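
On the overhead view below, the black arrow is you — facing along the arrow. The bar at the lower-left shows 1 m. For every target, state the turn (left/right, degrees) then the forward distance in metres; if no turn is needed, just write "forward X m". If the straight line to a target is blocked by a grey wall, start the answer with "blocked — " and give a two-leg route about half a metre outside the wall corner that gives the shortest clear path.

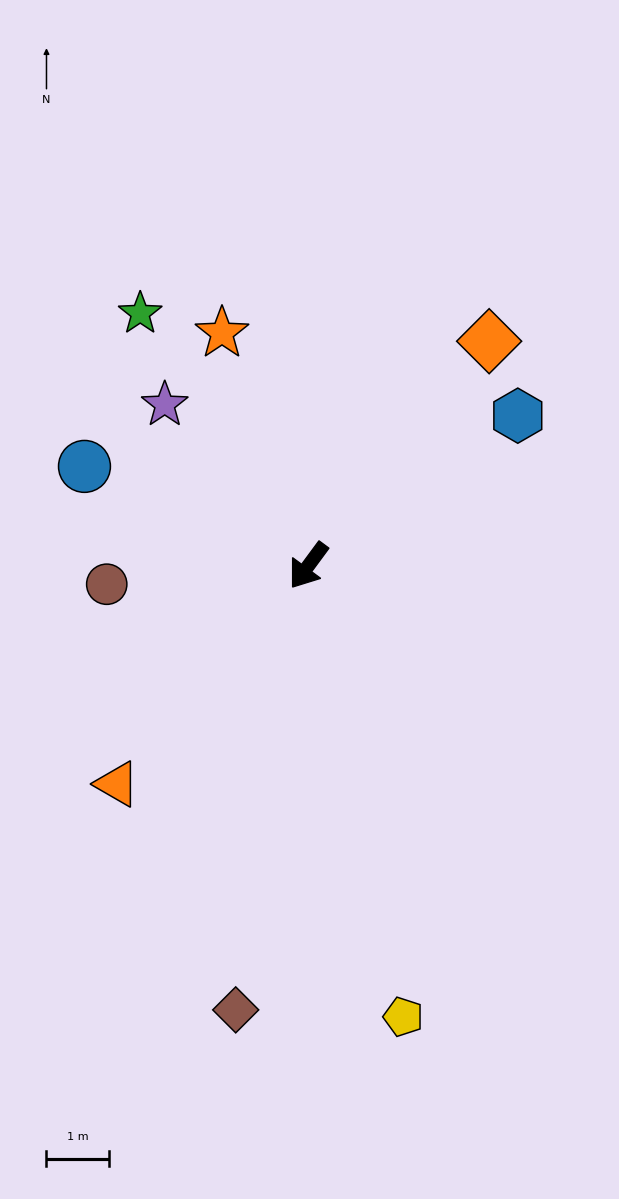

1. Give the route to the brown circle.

turn right 48°, forward 3.2 m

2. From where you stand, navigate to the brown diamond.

turn left 27°, forward 7.2 m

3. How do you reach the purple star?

turn right 102°, forward 3.5 m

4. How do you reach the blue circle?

turn right 78°, forward 3.9 m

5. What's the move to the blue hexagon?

turn left 162°, forward 4.1 m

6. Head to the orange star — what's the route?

turn right 123°, forward 4.0 m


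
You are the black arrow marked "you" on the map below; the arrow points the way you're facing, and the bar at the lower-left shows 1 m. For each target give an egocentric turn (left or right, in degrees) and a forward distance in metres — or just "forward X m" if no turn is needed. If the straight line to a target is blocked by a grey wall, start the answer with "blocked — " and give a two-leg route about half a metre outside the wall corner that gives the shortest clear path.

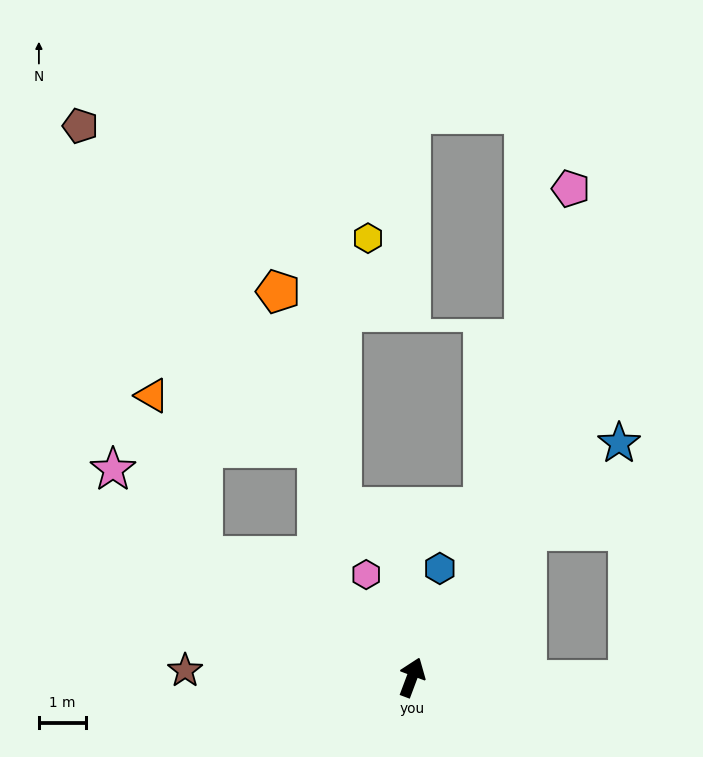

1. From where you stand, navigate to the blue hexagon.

turn left 6°, forward 2.4 m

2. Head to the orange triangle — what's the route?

blocked — turn left 80°, forward 5.2 m, then turn right 42°, forward 3.6 m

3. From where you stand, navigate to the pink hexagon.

turn left 45°, forward 2.4 m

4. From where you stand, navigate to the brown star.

turn left 109°, forward 4.9 m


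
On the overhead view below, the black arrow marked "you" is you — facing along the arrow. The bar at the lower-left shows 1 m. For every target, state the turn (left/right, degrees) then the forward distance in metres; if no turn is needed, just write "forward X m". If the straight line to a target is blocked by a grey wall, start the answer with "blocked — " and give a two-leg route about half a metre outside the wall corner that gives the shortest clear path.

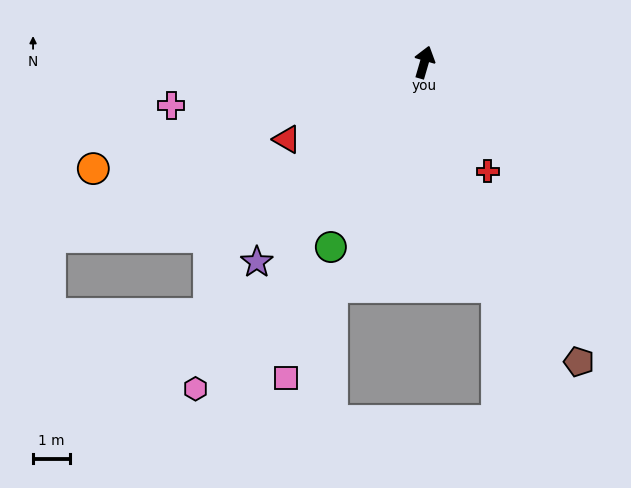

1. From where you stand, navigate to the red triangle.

turn left 136°, forward 4.3 m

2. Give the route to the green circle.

turn left 169°, forward 5.6 m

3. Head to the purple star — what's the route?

turn left 156°, forward 7.1 m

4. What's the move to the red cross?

turn right 134°, forward 3.4 m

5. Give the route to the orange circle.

turn left 124°, forward 9.5 m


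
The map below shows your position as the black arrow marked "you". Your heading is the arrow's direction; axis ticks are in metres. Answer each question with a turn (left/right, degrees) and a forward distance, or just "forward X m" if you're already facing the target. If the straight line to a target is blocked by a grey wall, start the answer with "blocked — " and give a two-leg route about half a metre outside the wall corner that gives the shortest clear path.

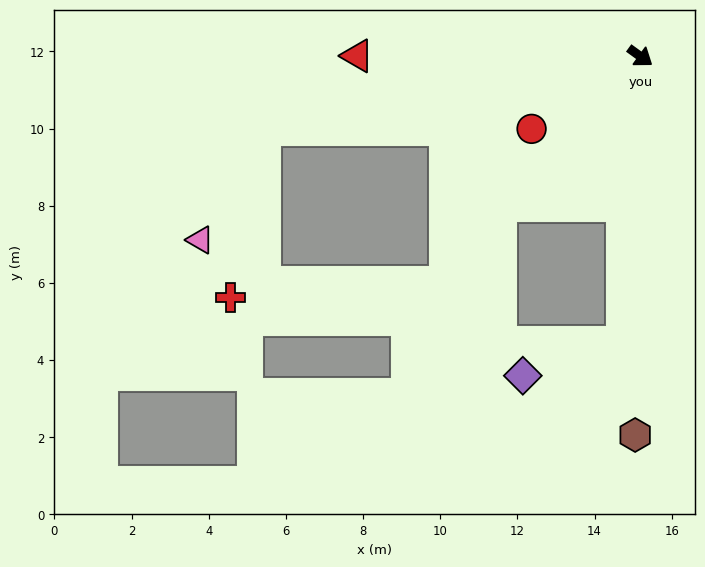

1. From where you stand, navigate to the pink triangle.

blocked — turn right 133°, forward 9.9 m, then turn left 48°, forward 3.3 m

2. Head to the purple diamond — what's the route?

blocked — turn right 58°, forward 7.4 m, then turn right 68°, forward 2.7 m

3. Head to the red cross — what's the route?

blocked — turn right 133°, forward 9.9 m, then turn left 67°, forward 4.4 m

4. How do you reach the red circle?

turn right 110°, forward 3.4 m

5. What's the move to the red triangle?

turn right 144°, forward 7.3 m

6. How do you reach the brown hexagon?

turn right 55°, forward 9.8 m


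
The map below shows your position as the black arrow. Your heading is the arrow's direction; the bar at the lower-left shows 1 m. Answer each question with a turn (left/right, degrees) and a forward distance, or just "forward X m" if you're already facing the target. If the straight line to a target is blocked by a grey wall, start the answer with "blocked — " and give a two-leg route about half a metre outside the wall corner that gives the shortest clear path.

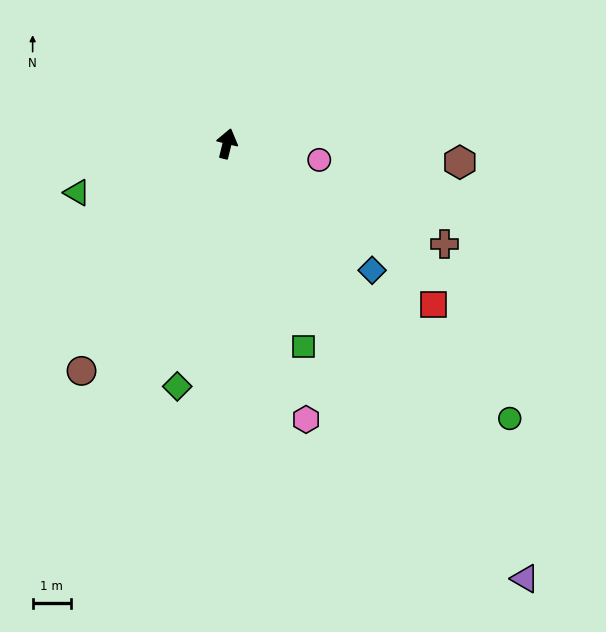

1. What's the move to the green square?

turn right 145°, forward 5.6 m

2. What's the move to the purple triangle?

turn right 132°, forward 13.7 m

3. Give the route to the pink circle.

turn right 86°, forward 2.4 m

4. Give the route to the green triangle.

turn left 122°, forward 4.1 m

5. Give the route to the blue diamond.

turn right 117°, forward 5.0 m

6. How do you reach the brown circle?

turn left 161°, forward 7.0 m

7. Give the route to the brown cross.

turn right 101°, forward 6.2 m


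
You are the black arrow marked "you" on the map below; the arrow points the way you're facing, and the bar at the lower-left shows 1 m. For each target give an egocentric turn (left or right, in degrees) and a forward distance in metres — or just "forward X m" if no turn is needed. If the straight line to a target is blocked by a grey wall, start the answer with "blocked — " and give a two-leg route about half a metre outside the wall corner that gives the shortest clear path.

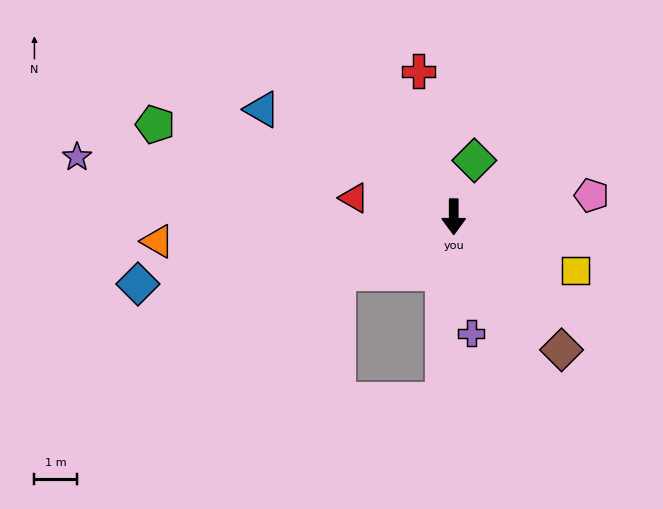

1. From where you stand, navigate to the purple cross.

turn left 9°, forward 2.8 m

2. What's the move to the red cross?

turn right 166°, forward 3.5 m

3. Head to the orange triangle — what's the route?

turn right 85°, forward 7.0 m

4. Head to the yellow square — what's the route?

turn left 66°, forward 3.1 m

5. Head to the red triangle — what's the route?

turn right 101°, forward 2.4 m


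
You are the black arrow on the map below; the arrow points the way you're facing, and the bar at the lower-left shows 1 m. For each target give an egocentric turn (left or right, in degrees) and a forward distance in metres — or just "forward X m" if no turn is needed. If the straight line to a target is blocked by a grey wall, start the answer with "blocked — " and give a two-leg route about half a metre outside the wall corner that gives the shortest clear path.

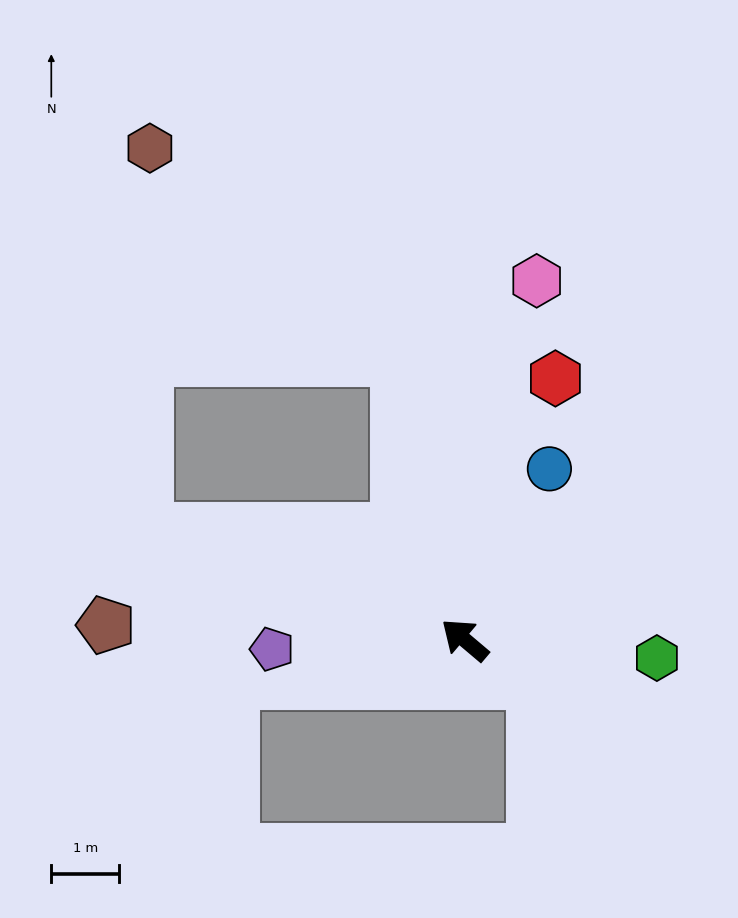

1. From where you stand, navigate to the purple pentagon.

turn left 43°, forward 2.8 m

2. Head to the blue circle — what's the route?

turn right 76°, forward 2.8 m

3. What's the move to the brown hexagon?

blocked — turn right 37°, forward 4.2 m, then turn left 37°, forward 4.8 m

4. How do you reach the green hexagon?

turn right 145°, forward 2.8 m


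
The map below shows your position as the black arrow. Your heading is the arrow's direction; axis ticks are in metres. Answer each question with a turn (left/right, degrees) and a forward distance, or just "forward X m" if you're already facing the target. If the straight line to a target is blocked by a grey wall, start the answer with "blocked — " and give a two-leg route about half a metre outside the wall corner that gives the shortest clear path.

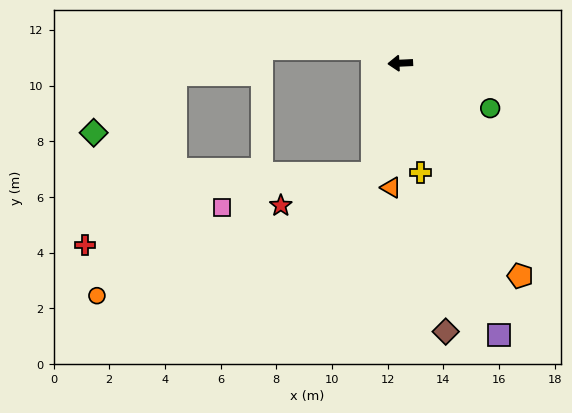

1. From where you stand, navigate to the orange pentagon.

turn left 117°, forward 8.8 m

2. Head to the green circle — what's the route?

turn left 151°, forward 3.6 m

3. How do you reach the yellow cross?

turn left 98°, forward 4.0 m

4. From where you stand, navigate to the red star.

blocked — turn left 73°, forward 4.1 m, then turn right 57°, forward 3.5 m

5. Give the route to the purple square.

turn left 107°, forward 10.4 m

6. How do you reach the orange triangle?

turn left 83°, forward 4.5 m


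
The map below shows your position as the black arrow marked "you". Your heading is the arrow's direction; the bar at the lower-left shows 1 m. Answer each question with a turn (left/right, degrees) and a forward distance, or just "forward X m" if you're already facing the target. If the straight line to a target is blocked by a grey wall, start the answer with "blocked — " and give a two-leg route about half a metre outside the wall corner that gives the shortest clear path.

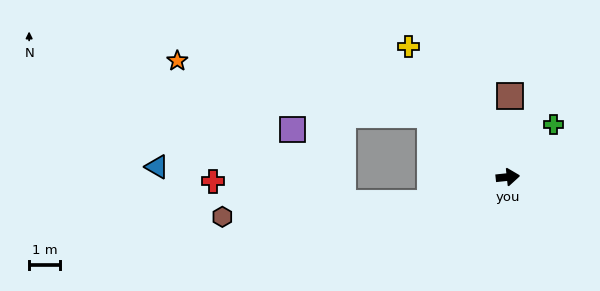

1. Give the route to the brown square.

turn left 83°, forward 2.6 m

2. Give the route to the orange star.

blocked — turn left 135°, forward 3.2 m, then turn left 27°, forward 8.4 m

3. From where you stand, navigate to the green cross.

turn left 43°, forward 2.2 m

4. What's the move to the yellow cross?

turn left 121°, forward 5.3 m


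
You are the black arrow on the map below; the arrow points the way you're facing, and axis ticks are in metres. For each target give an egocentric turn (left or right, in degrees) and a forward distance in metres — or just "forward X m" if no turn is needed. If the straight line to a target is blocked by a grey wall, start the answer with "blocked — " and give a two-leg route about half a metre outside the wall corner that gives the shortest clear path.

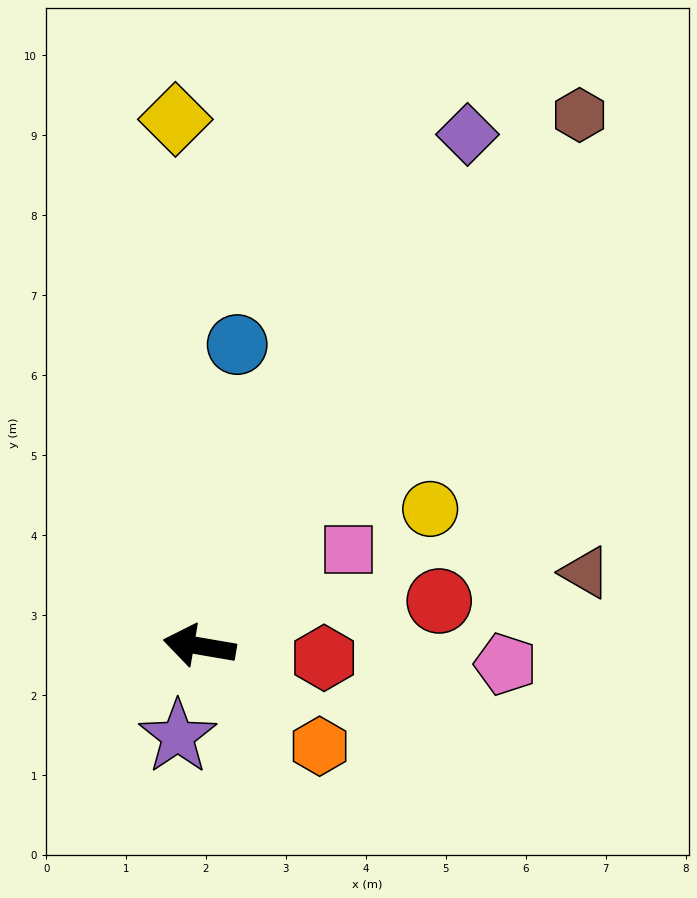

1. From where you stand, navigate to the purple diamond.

turn right 108°, forward 7.2 m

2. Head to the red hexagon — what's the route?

turn right 176°, forward 1.6 m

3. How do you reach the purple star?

turn left 86°, forward 1.2 m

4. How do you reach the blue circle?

turn right 87°, forward 3.8 m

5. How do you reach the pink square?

turn right 137°, forward 2.2 m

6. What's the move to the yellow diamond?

turn right 78°, forward 6.6 m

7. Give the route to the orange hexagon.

turn left 150°, forward 2.0 m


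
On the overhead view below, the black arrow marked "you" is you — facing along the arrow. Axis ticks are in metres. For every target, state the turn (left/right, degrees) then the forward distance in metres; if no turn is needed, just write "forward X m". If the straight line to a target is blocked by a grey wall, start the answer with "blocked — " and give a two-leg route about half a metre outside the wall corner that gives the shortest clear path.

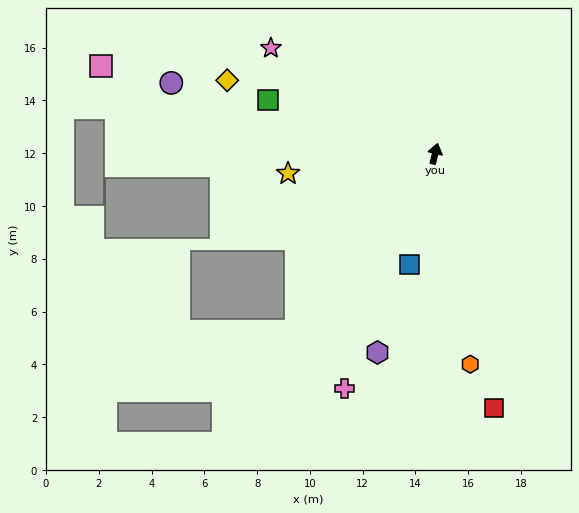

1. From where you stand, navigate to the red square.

turn right 153°, forward 9.9 m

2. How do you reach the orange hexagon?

turn right 157°, forward 8.1 m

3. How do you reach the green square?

turn left 86°, forward 6.7 m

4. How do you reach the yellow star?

turn left 111°, forward 5.6 m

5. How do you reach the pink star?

turn left 71°, forward 7.4 m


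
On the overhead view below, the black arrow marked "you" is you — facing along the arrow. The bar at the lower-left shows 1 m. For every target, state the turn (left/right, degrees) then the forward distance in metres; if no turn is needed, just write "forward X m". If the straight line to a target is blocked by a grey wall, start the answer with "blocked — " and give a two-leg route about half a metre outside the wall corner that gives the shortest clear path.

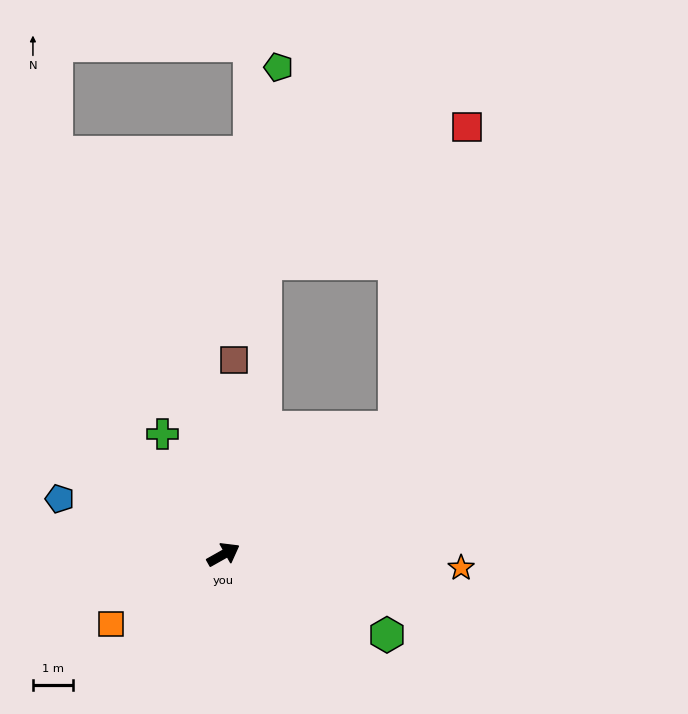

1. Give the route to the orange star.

turn right 33°, forward 6.0 m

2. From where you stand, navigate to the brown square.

turn left 58°, forward 4.9 m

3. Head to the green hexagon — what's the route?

turn right 56°, forward 4.6 m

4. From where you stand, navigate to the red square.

blocked — turn left 7°, forward 5.4 m, then turn left 40°, forward 7.8 m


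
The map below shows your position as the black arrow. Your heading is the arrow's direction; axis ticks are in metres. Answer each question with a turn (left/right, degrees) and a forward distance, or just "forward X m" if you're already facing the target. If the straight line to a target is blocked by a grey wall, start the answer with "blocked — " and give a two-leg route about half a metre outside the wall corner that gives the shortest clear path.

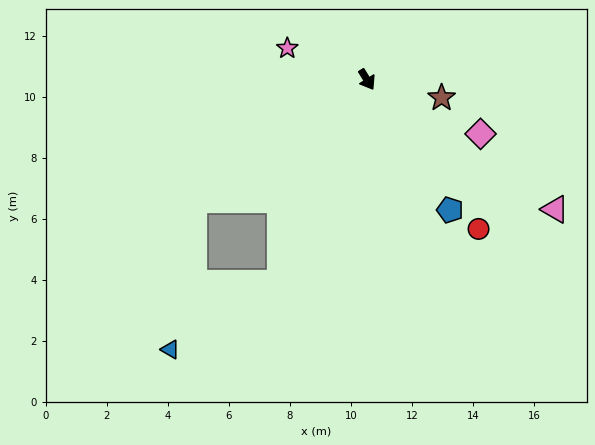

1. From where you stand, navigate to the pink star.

turn right 143°, forward 2.8 m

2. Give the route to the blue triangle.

blocked — turn right 55°, forward 7.3 m, then turn right 35°, forward 4.2 m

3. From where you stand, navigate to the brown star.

turn left 44°, forward 2.5 m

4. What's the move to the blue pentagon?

forward 5.1 m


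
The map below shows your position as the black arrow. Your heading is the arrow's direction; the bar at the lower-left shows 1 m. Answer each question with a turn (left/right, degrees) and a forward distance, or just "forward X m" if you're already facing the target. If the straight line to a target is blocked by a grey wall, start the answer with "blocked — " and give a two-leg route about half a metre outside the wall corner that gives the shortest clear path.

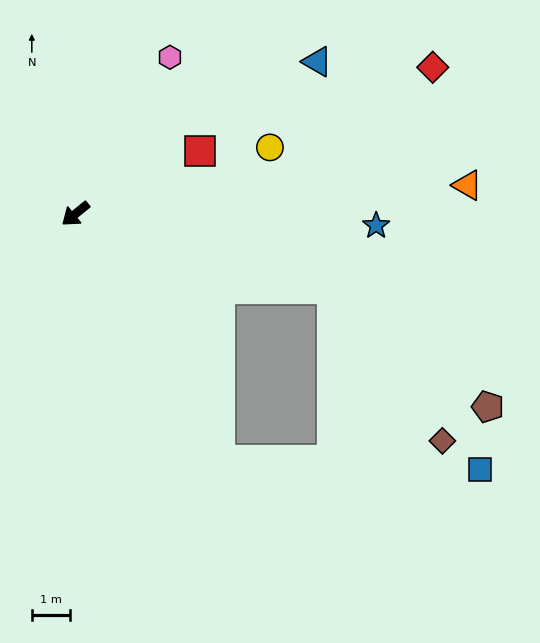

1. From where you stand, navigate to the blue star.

turn left 139°, forward 8.0 m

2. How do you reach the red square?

turn left 168°, forward 3.7 m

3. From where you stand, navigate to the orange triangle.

turn left 145°, forward 10.4 m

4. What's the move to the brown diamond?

blocked — turn left 125°, forward 7.1 m, then turn right 39°, forward 5.0 m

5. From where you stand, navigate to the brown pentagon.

blocked — turn left 125°, forward 7.1 m, then turn right 22°, forward 5.2 m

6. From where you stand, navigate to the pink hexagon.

turn right 160°, forward 4.8 m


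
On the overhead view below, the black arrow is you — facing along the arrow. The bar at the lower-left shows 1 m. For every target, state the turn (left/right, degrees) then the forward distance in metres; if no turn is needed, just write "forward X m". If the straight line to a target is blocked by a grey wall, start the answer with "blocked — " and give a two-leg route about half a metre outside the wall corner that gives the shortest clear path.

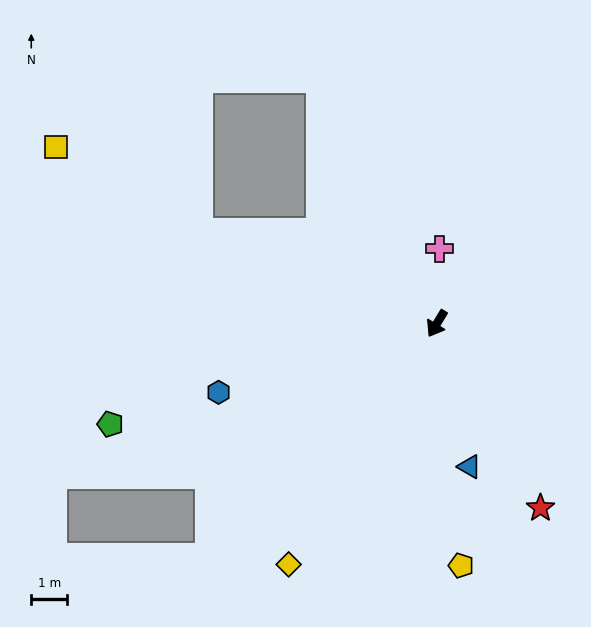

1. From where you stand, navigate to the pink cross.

turn right 151°, forward 2.1 m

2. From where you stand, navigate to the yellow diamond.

forward 7.8 m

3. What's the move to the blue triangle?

turn left 44°, forward 4.1 m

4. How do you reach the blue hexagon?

turn right 41°, forward 6.4 m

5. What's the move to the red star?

turn left 61°, forward 5.9 m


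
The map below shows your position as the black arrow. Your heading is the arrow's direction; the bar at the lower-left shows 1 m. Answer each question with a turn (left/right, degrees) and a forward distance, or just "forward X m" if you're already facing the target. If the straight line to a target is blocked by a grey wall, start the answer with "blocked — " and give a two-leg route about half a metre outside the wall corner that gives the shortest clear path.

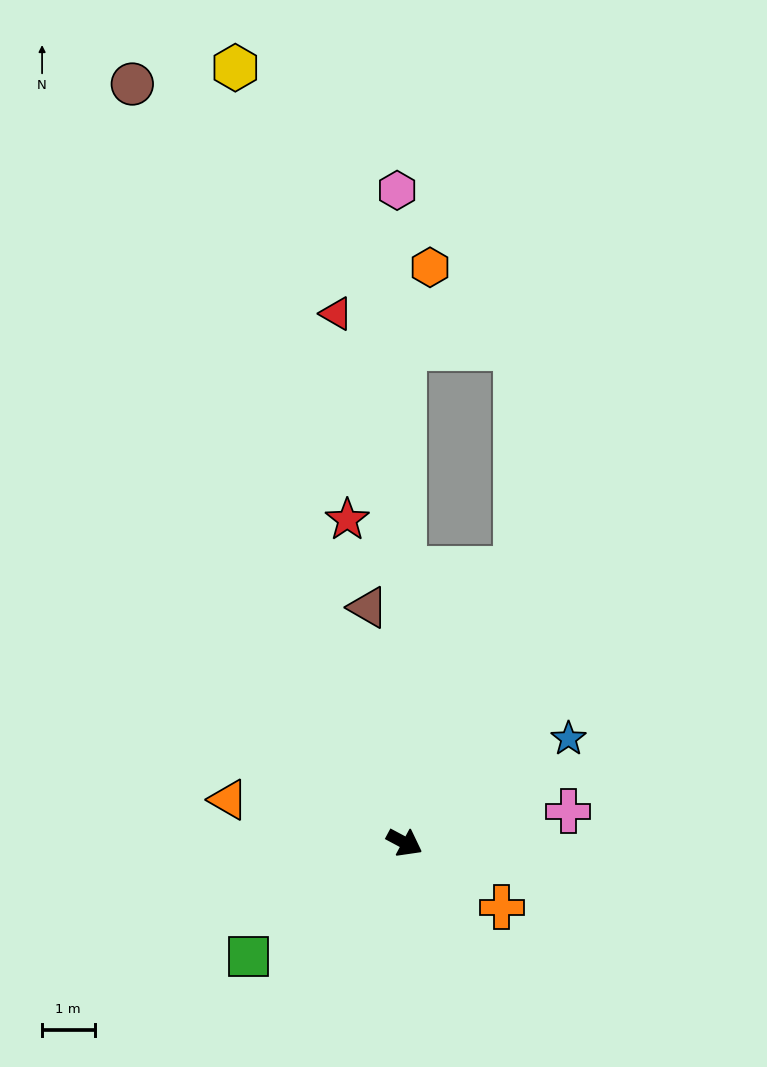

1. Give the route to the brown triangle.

turn left 127°, forward 4.5 m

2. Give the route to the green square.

turn right 116°, forward 3.7 m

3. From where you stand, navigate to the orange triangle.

turn right 166°, forward 3.5 m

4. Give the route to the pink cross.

turn left 39°, forward 3.2 m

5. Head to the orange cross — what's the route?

turn right 5°, forward 2.2 m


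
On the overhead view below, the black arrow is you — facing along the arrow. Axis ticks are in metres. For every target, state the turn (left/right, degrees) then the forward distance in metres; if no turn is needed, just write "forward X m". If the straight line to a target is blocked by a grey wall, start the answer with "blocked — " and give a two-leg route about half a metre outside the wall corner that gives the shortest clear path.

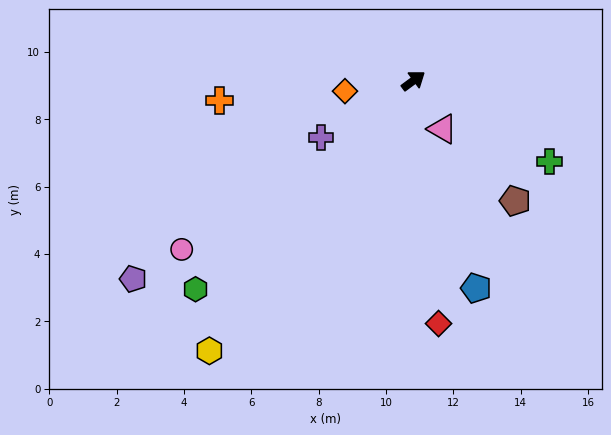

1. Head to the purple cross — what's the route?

turn left 175°, forward 3.2 m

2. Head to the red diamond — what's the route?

turn right 121°, forward 7.3 m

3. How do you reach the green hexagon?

turn right 173°, forward 9.0 m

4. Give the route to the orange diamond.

turn left 152°, forward 2.1 m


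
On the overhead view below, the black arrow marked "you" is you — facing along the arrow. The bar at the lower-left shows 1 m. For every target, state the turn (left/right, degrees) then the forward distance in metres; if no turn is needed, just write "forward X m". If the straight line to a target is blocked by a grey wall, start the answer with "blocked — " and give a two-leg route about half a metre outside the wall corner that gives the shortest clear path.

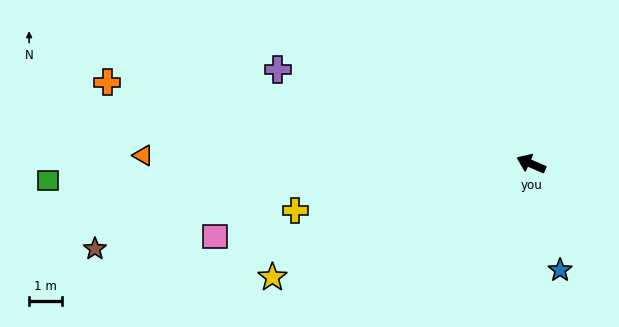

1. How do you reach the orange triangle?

turn left 22°, forward 11.8 m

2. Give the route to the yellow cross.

turn left 35°, forward 7.3 m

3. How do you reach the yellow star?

turn left 47°, forward 8.6 m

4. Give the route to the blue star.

turn left 129°, forward 3.4 m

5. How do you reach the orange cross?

turn left 13°, forward 13.2 m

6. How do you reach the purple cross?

turn left 3°, forward 8.2 m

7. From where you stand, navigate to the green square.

turn left 25°, forward 14.8 m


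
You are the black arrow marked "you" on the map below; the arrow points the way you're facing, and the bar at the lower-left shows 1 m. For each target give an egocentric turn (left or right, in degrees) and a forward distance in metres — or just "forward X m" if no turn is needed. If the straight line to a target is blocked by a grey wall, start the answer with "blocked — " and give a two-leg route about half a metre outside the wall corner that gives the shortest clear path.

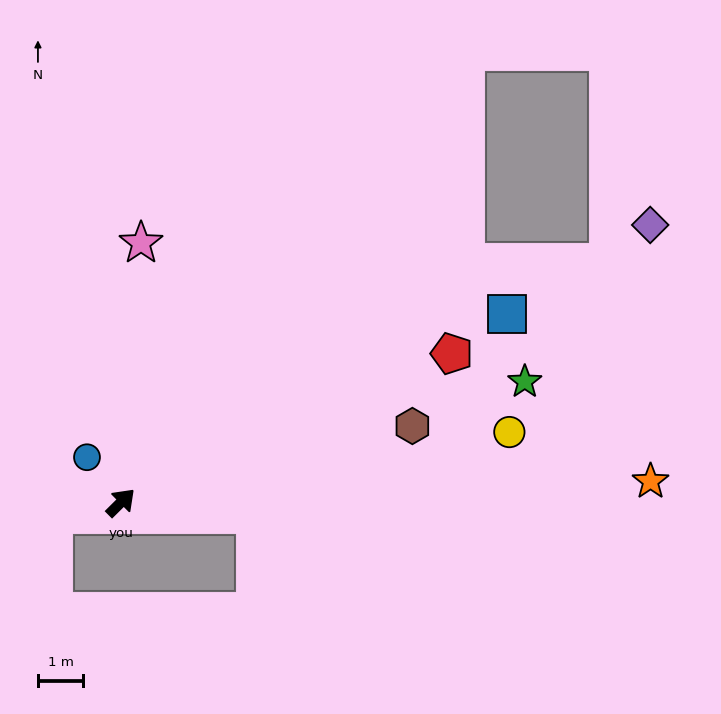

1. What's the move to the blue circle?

turn left 82°, forward 1.2 m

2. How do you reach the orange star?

turn right 43°, forward 11.7 m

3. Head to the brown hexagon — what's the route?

turn right 30°, forward 6.7 m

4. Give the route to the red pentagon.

turn right 21°, forward 8.0 m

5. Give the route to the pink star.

turn left 41°, forward 5.7 m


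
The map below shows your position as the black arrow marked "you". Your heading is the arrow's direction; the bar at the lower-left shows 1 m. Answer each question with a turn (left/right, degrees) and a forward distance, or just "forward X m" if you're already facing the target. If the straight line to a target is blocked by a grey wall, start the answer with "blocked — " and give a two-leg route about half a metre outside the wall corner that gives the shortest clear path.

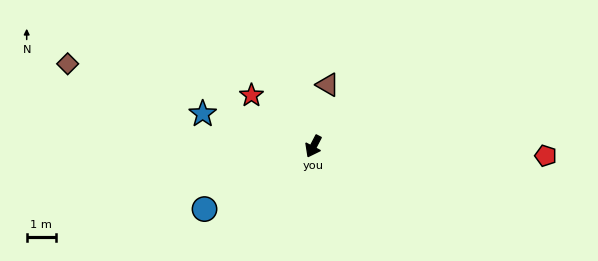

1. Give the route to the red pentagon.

turn left 115°, forward 7.9 m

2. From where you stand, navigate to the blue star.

turn right 79°, forward 3.9 m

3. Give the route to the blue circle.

turn right 33°, forward 4.3 m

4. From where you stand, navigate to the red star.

turn right 102°, forward 2.7 m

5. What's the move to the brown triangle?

turn right 166°, forward 2.2 m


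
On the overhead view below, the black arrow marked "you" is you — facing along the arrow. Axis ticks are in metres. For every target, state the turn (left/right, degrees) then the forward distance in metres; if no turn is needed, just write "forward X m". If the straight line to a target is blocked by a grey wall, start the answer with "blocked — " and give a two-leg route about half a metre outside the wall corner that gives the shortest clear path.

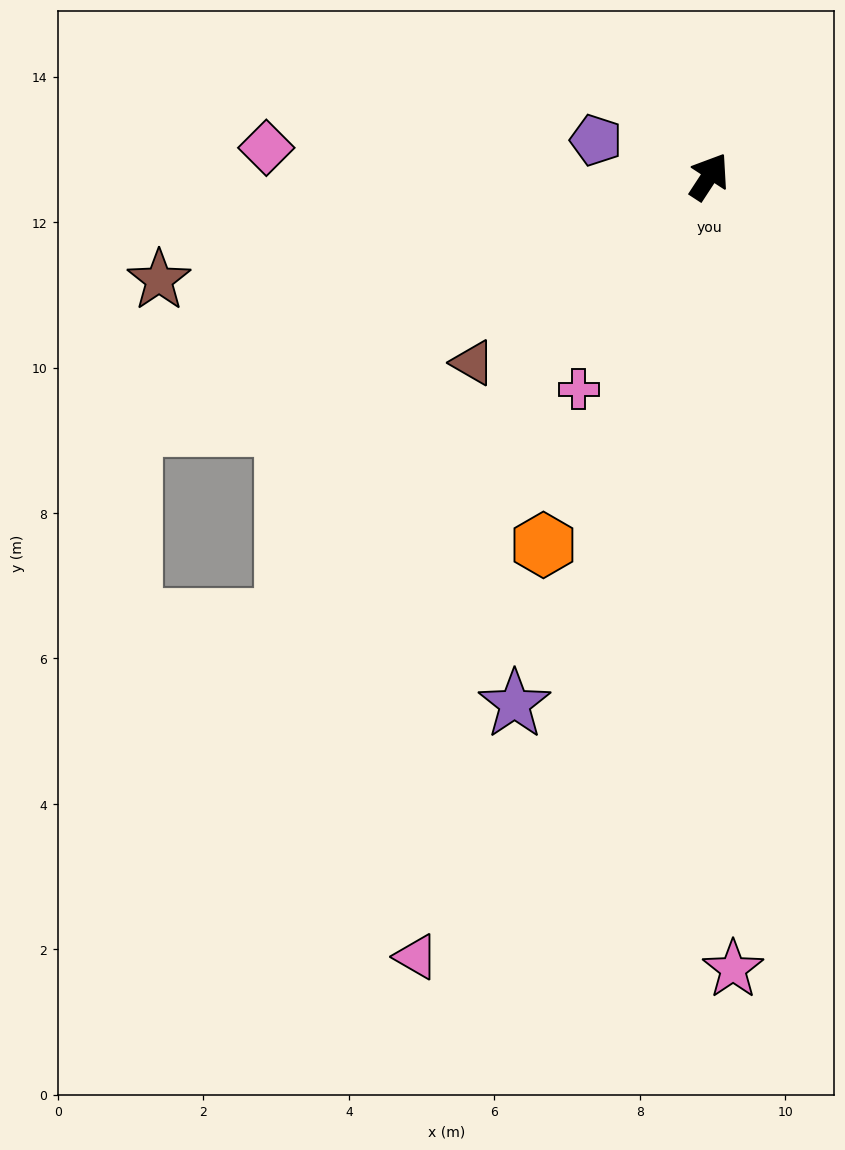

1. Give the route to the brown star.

turn left 134°, forward 7.7 m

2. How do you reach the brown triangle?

turn left 161°, forward 4.1 m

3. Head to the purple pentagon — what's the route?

turn left 105°, forward 1.6 m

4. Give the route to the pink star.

turn right 145°, forward 10.9 m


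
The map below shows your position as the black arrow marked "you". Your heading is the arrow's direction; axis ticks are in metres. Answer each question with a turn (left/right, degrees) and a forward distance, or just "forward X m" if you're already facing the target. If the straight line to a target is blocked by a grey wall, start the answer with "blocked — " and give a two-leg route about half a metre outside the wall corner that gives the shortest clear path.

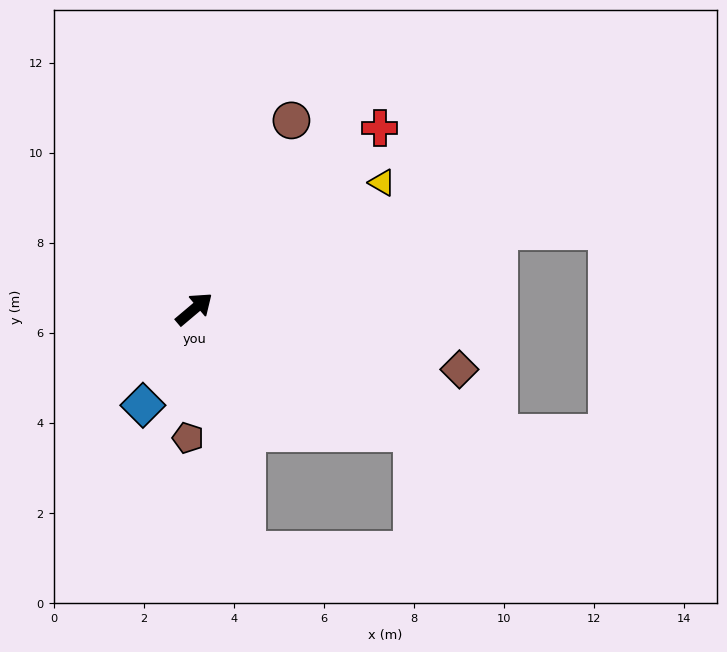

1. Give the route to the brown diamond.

turn right 53°, forward 6.0 m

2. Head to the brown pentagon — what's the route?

turn right 133°, forward 2.9 m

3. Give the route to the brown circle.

turn left 23°, forward 4.7 m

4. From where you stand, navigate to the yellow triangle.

turn right 6°, forward 5.0 m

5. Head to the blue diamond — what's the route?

turn right 158°, forward 2.4 m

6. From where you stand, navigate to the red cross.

turn left 4°, forward 5.8 m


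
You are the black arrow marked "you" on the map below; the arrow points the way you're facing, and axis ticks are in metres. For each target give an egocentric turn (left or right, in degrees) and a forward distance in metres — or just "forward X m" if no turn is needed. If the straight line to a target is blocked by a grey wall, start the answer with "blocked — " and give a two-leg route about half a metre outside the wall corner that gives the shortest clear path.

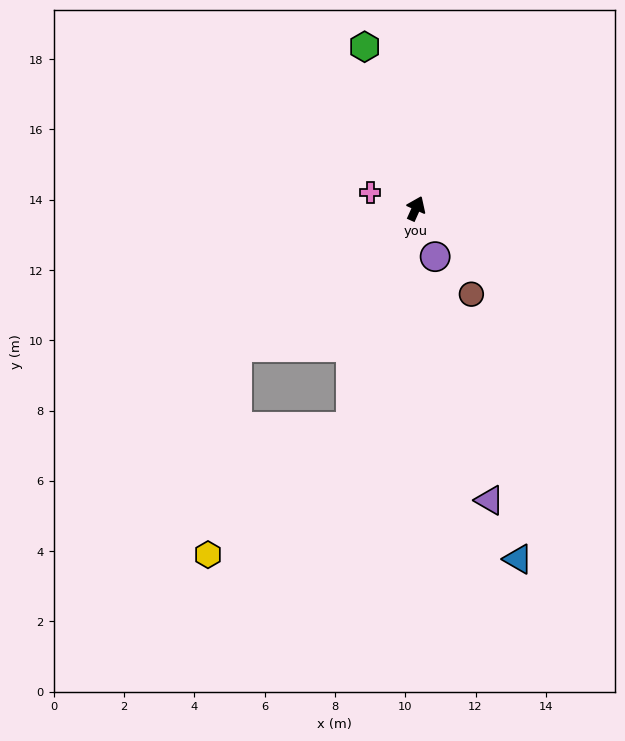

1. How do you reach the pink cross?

turn left 95°, forward 1.4 m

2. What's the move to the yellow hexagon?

blocked — turn right 172°, forward 6.5 m, then turn right 32°, forward 5.5 m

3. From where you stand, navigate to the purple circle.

turn right 134°, forward 1.5 m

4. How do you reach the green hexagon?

turn left 42°, forward 4.8 m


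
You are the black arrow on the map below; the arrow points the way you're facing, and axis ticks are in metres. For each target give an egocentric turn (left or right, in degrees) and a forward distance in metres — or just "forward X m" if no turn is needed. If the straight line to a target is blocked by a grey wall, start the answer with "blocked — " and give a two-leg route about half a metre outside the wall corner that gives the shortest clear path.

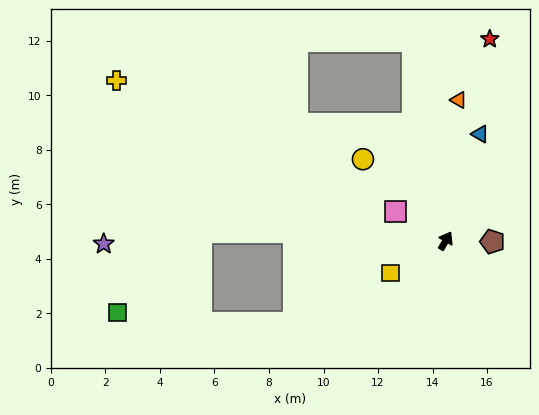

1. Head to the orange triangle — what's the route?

turn left 25°, forward 5.2 m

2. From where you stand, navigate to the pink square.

turn left 90°, forward 2.1 m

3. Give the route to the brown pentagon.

turn right 61°, forward 1.7 m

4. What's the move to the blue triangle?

turn left 12°, forward 4.1 m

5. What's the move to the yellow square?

turn left 150°, forward 2.3 m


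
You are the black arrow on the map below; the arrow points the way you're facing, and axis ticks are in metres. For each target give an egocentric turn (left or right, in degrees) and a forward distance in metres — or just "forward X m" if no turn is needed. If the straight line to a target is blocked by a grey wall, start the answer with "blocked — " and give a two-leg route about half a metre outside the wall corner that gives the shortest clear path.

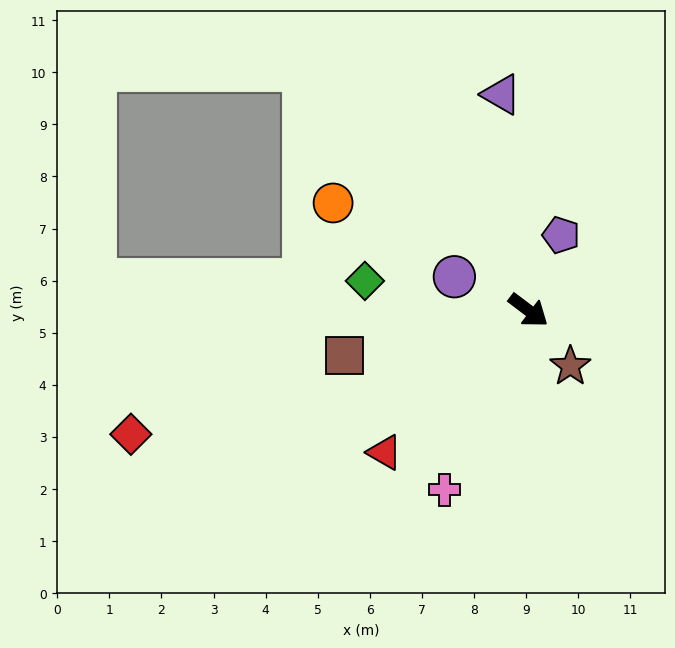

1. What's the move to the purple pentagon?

turn left 104°, forward 1.6 m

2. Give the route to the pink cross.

turn right 78°, forward 3.8 m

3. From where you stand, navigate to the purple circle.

turn right 167°, forward 1.6 m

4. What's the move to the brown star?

turn right 16°, forward 1.3 m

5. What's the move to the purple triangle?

turn left 134°, forward 4.2 m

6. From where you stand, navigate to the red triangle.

turn right 98°, forward 3.9 m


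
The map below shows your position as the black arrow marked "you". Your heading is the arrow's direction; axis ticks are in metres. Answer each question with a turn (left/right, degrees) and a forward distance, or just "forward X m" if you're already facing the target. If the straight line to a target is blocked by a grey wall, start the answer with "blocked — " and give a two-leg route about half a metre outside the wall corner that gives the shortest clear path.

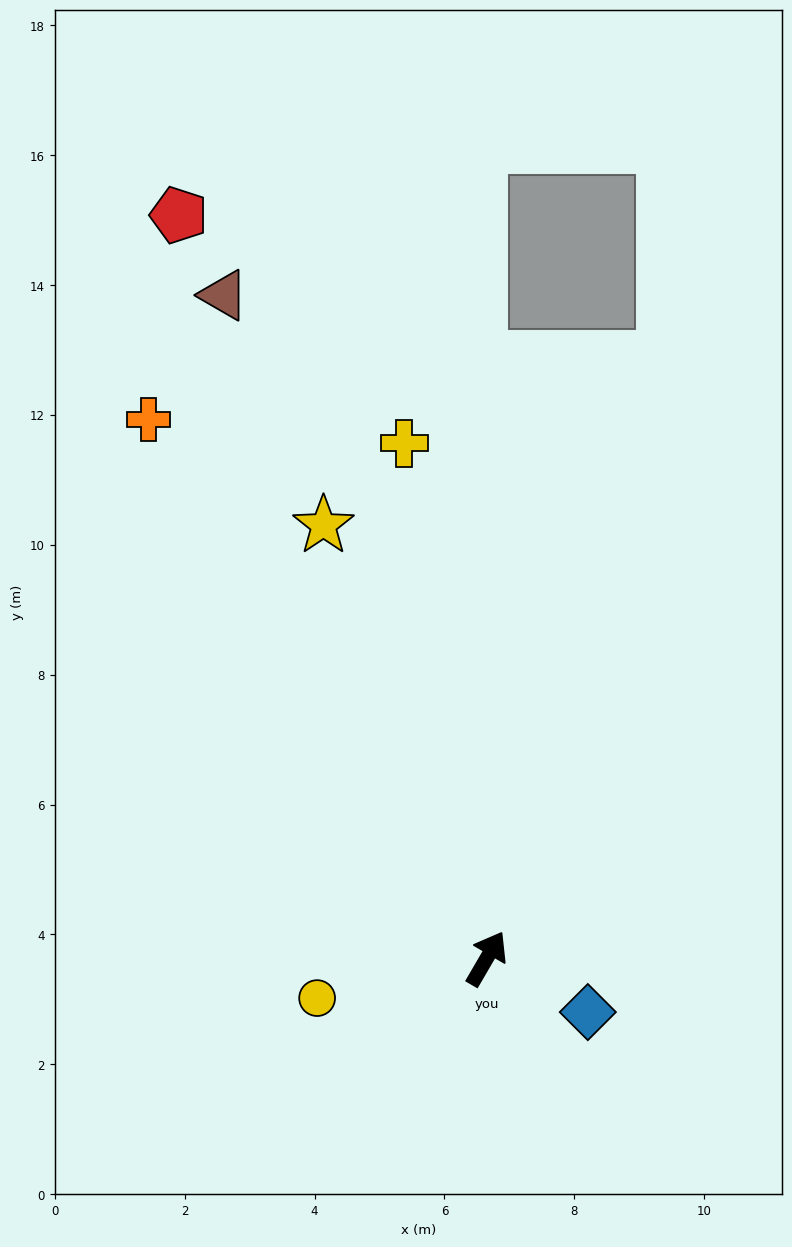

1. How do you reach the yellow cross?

turn left 39°, forward 8.0 m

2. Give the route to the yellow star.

turn left 51°, forward 7.1 m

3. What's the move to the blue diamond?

turn right 88°, forward 1.8 m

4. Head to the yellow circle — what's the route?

turn left 133°, forward 2.7 m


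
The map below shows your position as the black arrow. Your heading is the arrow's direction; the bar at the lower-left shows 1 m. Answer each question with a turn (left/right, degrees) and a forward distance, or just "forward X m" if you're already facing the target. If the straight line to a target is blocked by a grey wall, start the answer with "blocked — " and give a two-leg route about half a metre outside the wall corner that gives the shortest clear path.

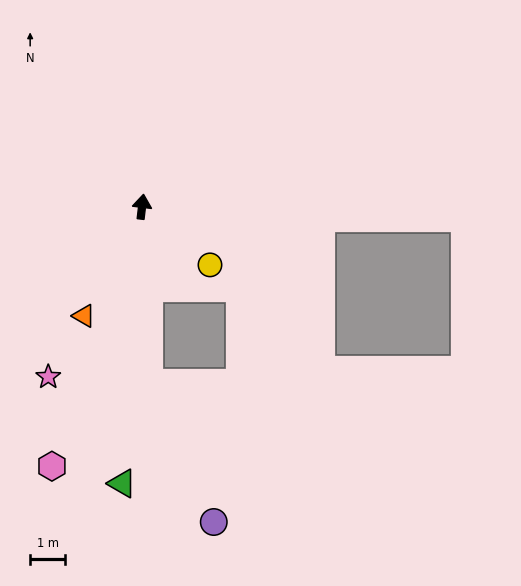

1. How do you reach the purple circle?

blocked — turn right 171°, forward 5.1 m, then turn left 23°, forward 4.4 m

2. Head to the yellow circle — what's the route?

turn right 124°, forward 2.6 m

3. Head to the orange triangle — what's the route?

turn left 159°, forward 3.6 m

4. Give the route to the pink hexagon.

turn left 168°, forward 7.9 m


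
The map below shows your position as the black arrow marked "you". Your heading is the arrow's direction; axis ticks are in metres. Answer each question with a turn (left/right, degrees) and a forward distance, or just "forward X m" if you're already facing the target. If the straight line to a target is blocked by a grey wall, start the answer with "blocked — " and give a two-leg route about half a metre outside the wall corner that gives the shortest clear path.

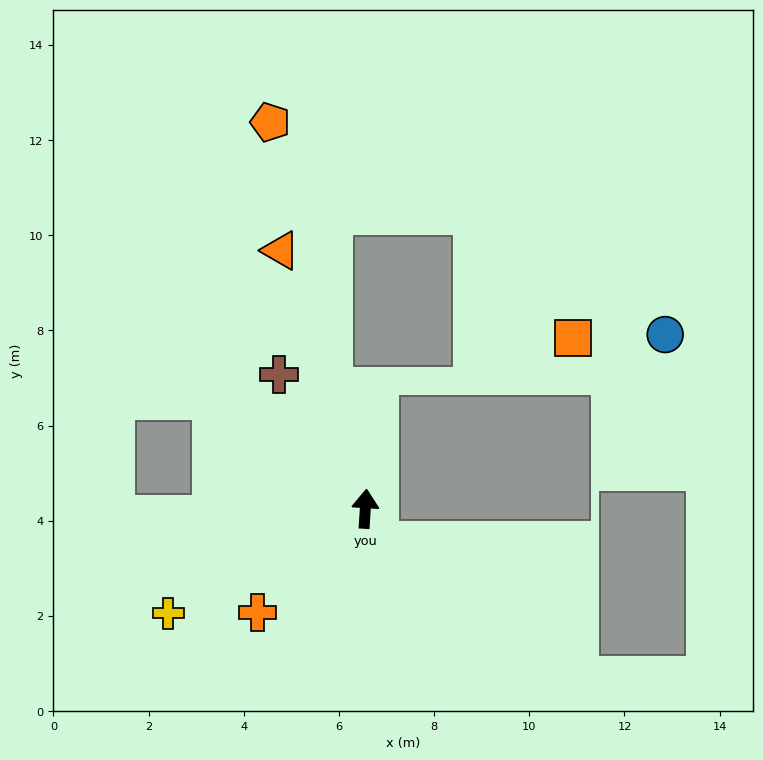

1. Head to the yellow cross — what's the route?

turn left 122°, forward 4.7 m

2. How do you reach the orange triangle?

turn left 22°, forward 5.7 m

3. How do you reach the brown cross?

turn left 36°, forward 3.4 m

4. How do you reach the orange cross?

turn left 137°, forward 3.1 m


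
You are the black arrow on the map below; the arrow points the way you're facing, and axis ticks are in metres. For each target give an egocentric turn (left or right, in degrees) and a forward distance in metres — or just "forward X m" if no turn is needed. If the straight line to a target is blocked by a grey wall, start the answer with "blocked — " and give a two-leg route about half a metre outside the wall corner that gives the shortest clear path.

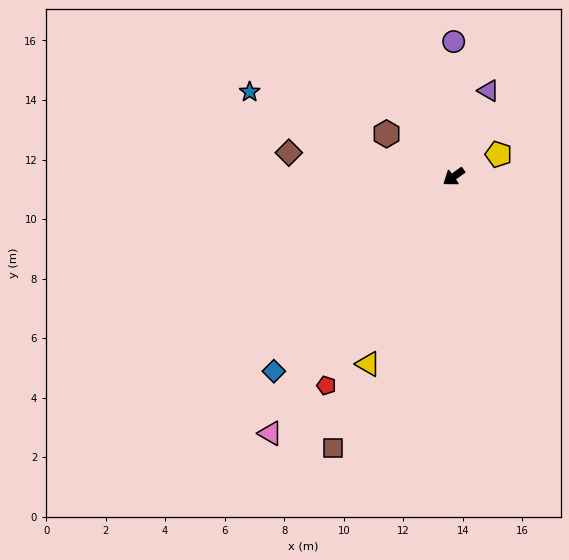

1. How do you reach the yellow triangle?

turn left 30°, forward 6.9 m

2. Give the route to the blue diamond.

turn left 11°, forward 8.9 m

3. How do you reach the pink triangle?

turn left 19°, forward 10.6 m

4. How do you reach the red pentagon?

turn left 23°, forward 8.2 m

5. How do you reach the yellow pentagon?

turn left 171°, forward 1.7 m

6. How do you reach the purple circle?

turn right 126°, forward 4.5 m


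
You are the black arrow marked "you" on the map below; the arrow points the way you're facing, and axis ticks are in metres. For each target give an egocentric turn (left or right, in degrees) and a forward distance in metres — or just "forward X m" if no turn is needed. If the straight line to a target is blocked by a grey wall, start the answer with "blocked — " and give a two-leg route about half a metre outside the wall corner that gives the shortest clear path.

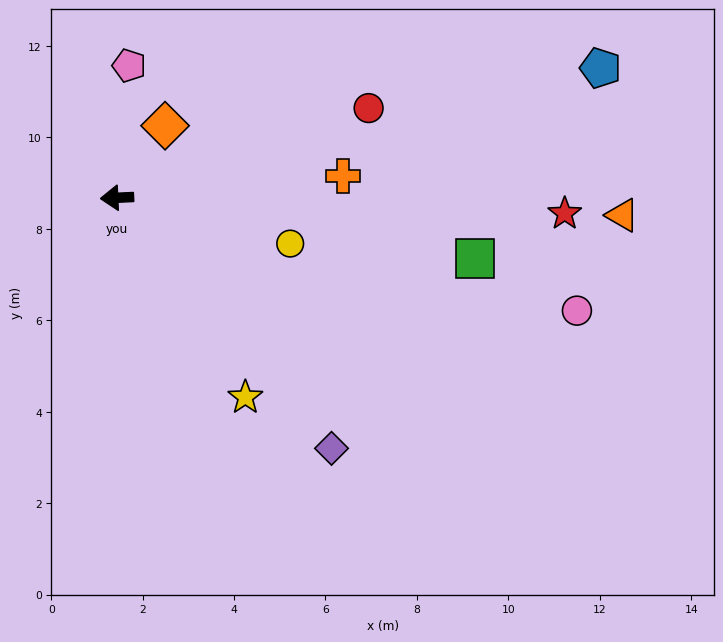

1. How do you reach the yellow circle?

turn left 162°, forward 3.9 m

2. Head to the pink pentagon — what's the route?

turn right 98°, forward 2.9 m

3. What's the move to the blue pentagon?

turn right 168°, forward 11.0 m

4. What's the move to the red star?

turn left 175°, forward 9.8 m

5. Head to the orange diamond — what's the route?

turn right 126°, forward 1.9 m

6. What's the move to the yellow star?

turn left 120°, forward 5.2 m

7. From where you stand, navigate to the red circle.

turn right 163°, forward 5.8 m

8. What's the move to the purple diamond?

turn left 128°, forward 7.2 m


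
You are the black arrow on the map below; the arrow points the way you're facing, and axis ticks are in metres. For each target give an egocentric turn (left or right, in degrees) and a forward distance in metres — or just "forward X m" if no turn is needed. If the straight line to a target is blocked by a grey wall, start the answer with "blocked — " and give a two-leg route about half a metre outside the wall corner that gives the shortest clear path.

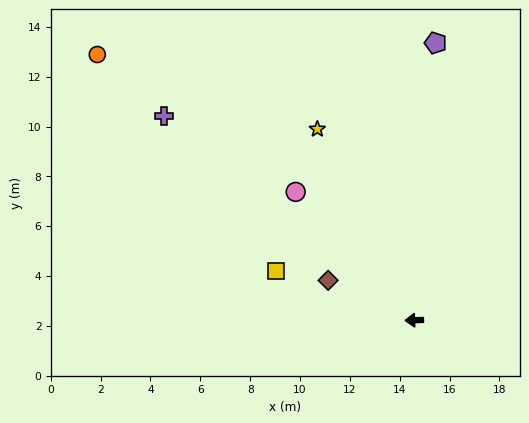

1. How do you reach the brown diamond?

turn right 26°, forward 3.8 m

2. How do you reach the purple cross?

turn right 41°, forward 12.9 m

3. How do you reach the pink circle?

turn right 49°, forward 7.0 m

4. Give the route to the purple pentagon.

turn right 96°, forward 11.2 m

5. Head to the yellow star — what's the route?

turn right 65°, forward 8.6 m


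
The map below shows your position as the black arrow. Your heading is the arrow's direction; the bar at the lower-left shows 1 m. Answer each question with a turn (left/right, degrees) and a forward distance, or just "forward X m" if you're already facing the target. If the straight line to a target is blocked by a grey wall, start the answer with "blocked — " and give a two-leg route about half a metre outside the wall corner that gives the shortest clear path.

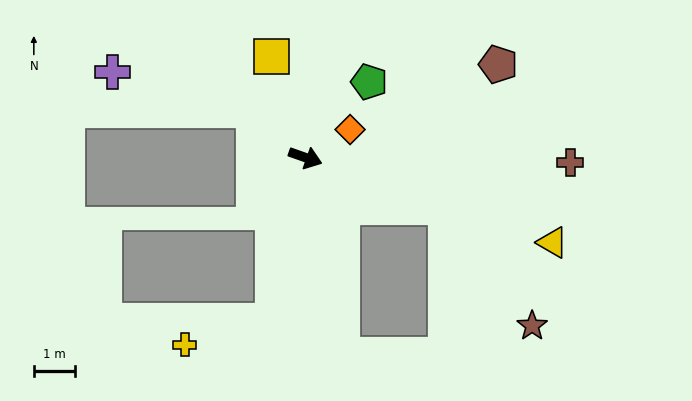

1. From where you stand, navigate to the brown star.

blocked — forward 3.7 m, then turn right 34°, forward 3.6 m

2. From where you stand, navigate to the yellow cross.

blocked — turn right 82°, forward 4.1 m, then turn right 63°, forward 2.2 m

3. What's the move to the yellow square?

turn left 128°, forward 2.6 m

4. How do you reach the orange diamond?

turn left 51°, forward 1.3 m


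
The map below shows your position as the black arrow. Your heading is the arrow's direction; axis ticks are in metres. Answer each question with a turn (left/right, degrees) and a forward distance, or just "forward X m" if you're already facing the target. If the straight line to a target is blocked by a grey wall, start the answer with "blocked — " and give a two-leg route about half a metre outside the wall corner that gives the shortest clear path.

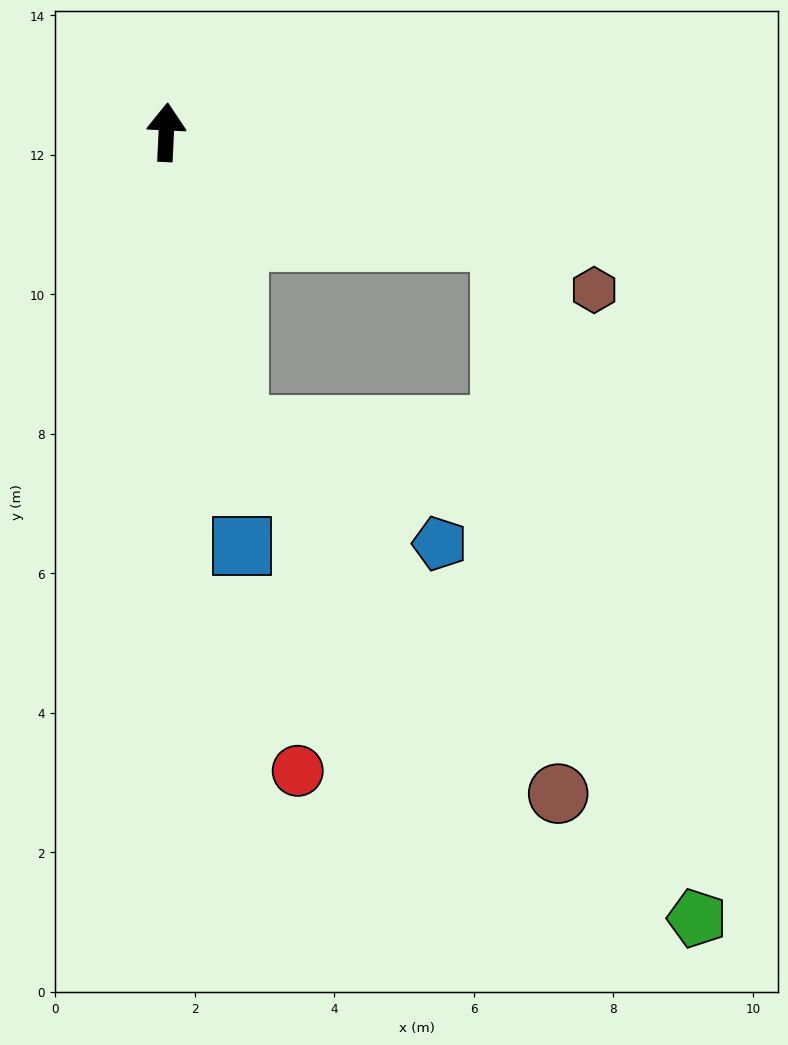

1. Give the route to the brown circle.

blocked — turn right 163°, forward 4.3 m, then turn left 27°, forward 7.0 m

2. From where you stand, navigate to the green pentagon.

blocked — turn right 105°, forward 5.0 m, then turn right 56°, forward 10.1 m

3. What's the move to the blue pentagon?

blocked — turn right 163°, forward 4.3 m, then turn left 45°, forward 3.3 m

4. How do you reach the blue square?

turn right 167°, forward 6.0 m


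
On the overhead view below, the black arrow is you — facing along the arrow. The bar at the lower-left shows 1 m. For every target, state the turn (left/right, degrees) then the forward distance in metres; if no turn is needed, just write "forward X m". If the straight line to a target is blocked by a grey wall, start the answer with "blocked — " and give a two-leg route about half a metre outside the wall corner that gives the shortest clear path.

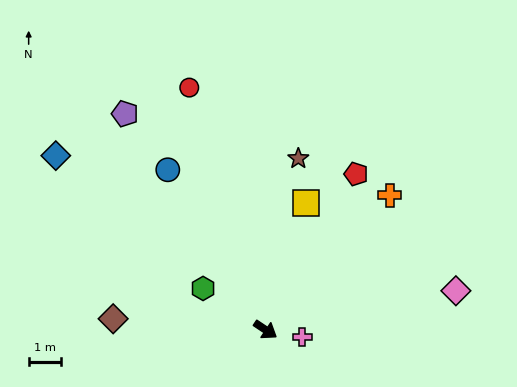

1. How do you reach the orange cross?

turn left 81°, forward 5.6 m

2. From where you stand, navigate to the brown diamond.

turn right 150°, forward 4.7 m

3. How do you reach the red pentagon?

turn left 94°, forward 5.5 m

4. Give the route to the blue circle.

turn left 155°, forward 5.8 m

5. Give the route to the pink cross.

turn left 23°, forward 1.2 m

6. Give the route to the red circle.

turn left 141°, forward 7.8 m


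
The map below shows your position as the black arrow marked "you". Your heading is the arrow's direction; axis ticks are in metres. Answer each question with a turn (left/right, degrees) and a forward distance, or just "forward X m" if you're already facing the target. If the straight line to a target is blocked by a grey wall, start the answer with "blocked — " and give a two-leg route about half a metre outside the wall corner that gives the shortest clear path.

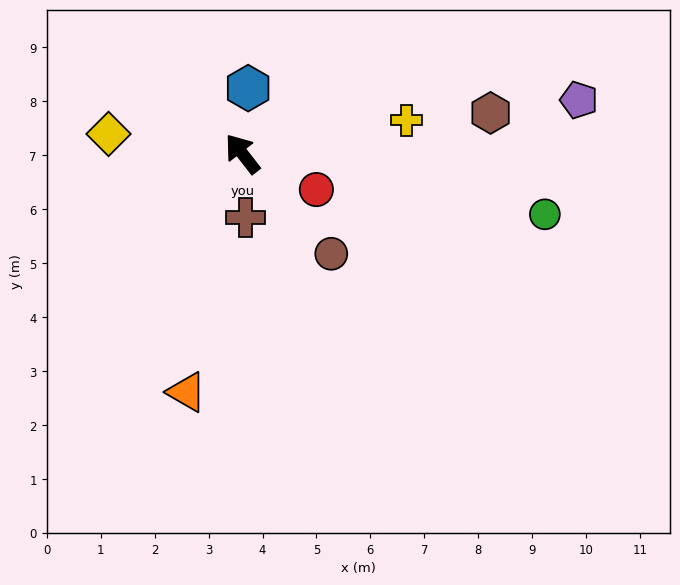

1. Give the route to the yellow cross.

turn right 116°, forward 3.1 m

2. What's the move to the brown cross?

turn left 145°, forward 1.2 m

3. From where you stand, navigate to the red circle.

turn right 154°, forward 1.5 m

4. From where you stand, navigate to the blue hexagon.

turn right 43°, forward 1.2 m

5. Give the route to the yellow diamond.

turn left 44°, forward 2.5 m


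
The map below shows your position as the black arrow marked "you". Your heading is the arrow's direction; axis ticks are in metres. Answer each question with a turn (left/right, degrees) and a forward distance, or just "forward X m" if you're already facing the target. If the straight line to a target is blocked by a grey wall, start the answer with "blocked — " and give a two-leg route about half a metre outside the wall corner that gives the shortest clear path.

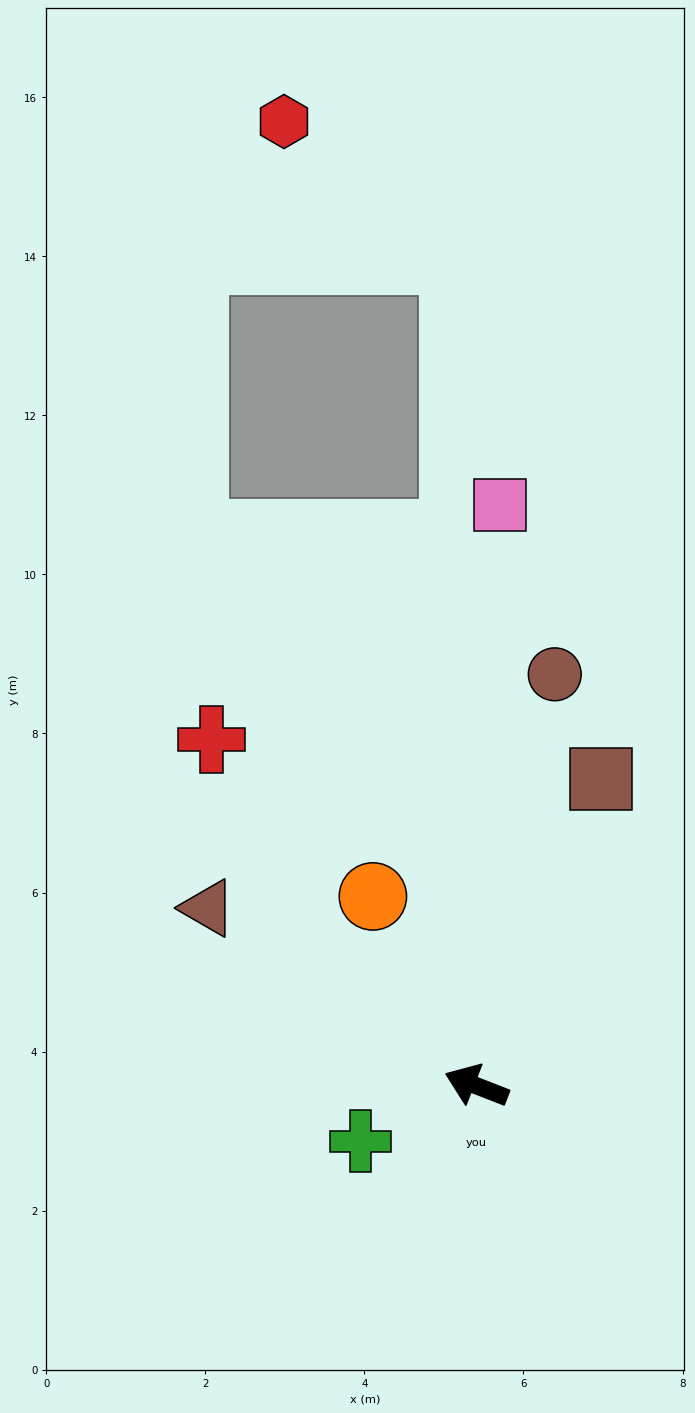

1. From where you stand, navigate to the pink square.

turn right 71°, forward 7.3 m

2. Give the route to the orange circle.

turn right 40°, forward 2.7 m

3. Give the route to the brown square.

turn right 91°, forward 4.2 m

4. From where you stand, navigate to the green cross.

turn left 47°, forward 1.6 m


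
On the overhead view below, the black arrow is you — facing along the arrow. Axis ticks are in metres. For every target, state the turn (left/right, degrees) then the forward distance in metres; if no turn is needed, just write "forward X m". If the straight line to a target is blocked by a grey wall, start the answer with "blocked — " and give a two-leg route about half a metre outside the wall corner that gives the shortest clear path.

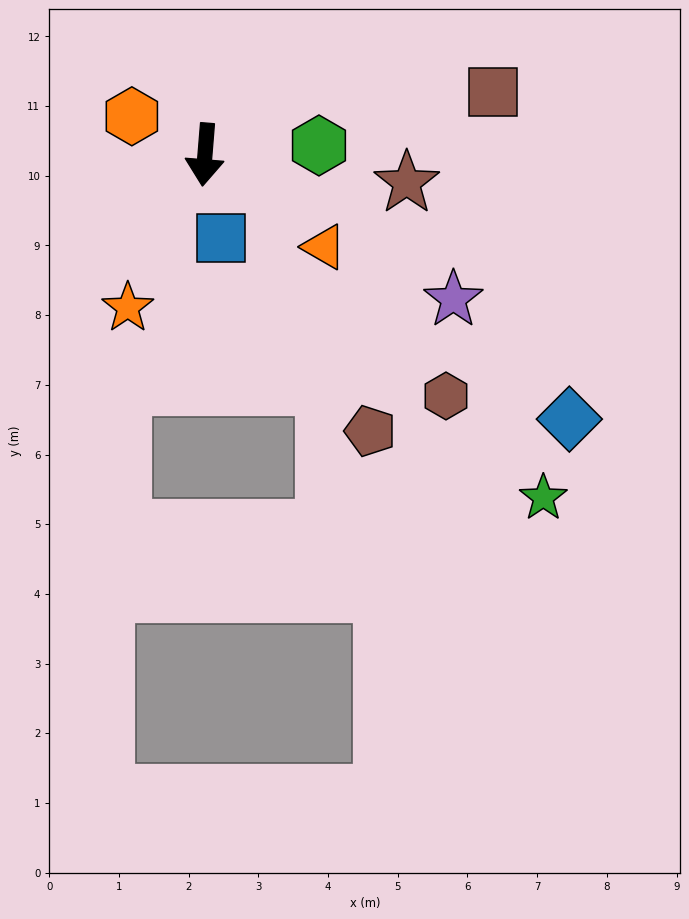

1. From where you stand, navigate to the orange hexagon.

turn right 113°, forward 1.2 m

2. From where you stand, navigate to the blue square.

turn left 16°, forward 1.2 m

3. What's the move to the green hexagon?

turn left 99°, forward 1.6 m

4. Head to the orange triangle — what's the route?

turn left 57°, forward 2.2 m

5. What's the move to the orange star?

turn right 22°, forward 2.5 m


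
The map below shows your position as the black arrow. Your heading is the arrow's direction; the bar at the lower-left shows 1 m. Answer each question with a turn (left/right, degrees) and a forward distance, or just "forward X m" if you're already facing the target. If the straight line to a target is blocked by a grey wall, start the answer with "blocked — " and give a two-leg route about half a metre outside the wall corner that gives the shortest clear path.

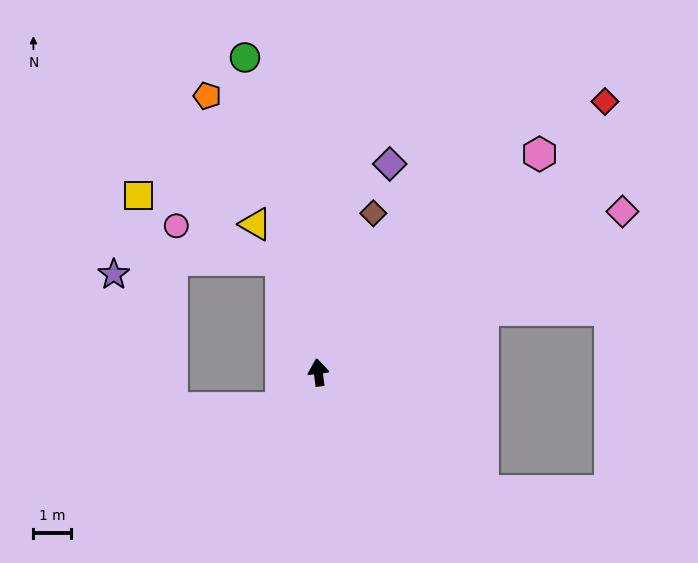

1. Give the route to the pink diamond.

turn right 69°, forward 9.2 m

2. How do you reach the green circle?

turn left 6°, forward 8.7 m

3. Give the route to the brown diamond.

turn right 26°, forward 4.5 m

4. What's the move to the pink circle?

blocked — turn left 11°, forward 3.2 m, then turn left 54°, forward 3.0 m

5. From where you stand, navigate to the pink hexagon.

turn right 53°, forward 8.3 m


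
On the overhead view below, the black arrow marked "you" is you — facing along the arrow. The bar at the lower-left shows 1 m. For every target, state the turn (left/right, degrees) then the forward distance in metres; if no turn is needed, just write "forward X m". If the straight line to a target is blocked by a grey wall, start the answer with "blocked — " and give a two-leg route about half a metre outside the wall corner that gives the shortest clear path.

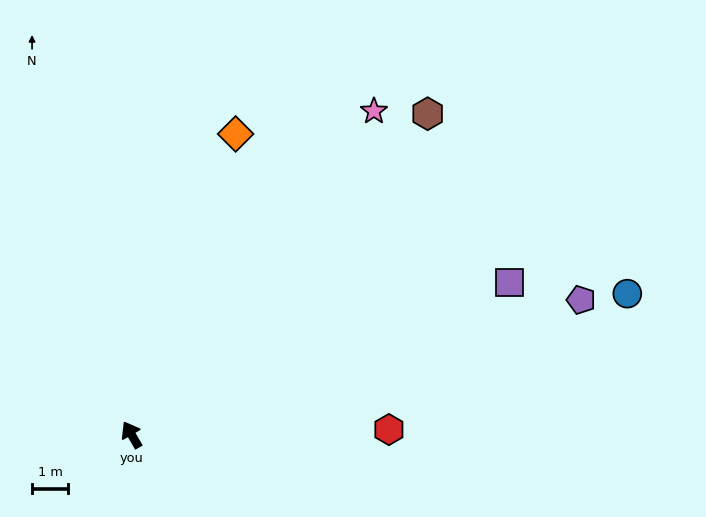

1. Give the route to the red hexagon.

turn right 119°, forward 7.1 m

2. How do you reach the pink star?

turn right 67°, forward 11.2 m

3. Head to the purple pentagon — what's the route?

turn right 103°, forward 13.0 m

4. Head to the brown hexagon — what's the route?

turn right 73°, forward 12.1 m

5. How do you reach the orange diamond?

turn right 49°, forward 8.8 m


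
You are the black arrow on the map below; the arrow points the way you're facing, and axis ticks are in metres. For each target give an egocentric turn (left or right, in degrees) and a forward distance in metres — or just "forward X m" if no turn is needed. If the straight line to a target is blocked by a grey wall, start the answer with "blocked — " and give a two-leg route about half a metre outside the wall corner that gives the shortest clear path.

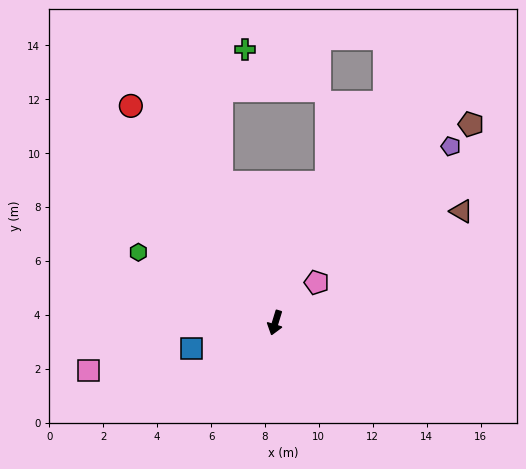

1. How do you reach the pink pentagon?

turn left 151°, forward 2.1 m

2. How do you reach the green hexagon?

turn right 100°, forward 5.7 m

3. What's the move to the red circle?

turn right 129°, forward 9.7 m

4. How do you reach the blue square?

turn right 56°, forward 3.2 m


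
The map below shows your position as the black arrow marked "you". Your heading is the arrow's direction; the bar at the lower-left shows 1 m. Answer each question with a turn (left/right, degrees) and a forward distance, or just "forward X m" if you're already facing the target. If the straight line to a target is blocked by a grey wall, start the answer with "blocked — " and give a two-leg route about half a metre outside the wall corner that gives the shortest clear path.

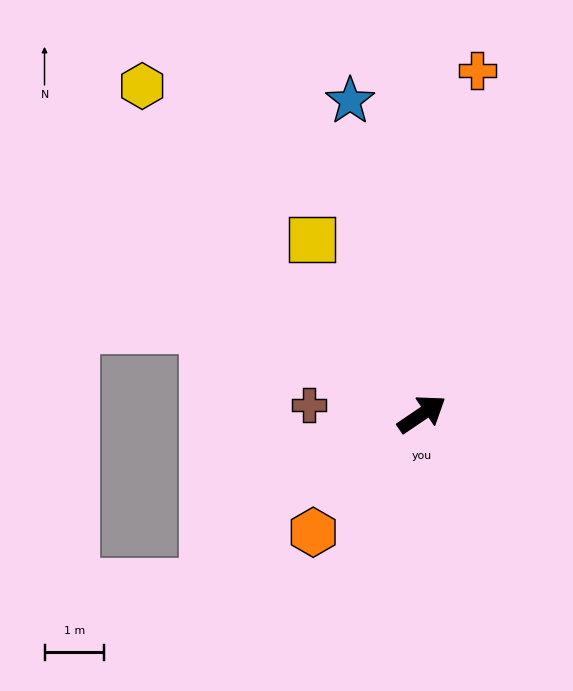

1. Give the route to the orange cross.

turn left 47°, forward 5.8 m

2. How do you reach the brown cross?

turn left 141°, forward 1.9 m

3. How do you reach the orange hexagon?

turn right 167°, forward 2.7 m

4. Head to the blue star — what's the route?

turn left 69°, forward 5.4 m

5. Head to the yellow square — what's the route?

turn left 88°, forward 3.5 m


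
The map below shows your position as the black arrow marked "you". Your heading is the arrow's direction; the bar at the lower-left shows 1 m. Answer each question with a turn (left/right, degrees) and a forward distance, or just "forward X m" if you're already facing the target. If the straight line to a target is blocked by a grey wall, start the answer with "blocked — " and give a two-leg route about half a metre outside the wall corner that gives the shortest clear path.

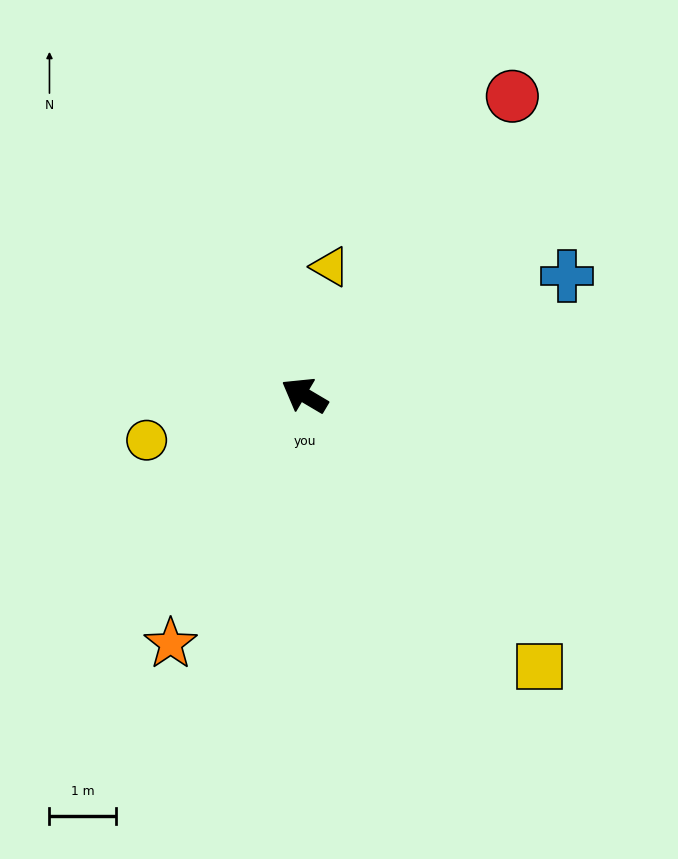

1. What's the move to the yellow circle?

turn left 47°, forward 2.5 m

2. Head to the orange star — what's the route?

turn left 92°, forward 4.3 m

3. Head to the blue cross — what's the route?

turn right 125°, forward 4.4 m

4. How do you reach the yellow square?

turn left 161°, forward 5.4 m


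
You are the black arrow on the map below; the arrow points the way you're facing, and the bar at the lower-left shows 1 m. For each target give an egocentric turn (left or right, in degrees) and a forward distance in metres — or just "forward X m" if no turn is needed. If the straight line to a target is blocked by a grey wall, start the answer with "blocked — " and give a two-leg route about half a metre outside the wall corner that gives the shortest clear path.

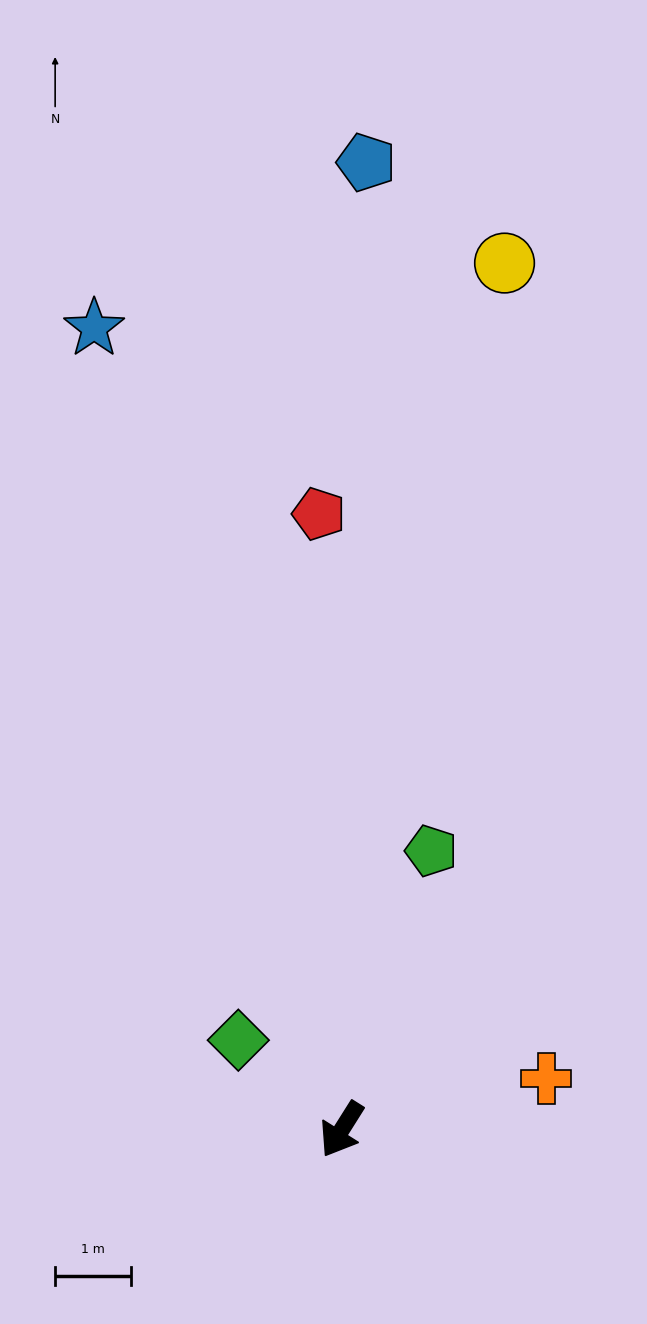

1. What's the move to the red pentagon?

turn right 146°, forward 8.2 m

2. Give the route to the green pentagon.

turn right 166°, forward 3.9 m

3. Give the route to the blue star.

turn right 131°, forward 11.1 m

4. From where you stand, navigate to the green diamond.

turn right 99°, forward 1.8 m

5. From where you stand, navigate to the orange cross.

turn left 136°, forward 2.8 m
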